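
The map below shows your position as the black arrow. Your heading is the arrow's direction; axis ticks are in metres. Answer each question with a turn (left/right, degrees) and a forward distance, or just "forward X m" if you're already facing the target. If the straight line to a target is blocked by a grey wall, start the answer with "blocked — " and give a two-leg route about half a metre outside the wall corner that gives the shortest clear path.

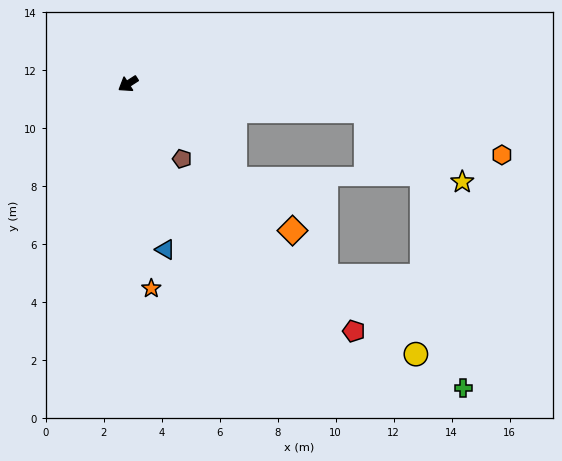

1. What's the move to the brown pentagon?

turn left 93°, forward 3.2 m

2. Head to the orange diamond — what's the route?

turn left 106°, forward 7.6 m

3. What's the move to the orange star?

turn left 64°, forward 7.1 m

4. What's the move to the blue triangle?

turn left 70°, forward 5.9 m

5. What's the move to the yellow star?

blocked — turn left 141°, forward 8.3 m, then turn right 30°, forward 4.1 m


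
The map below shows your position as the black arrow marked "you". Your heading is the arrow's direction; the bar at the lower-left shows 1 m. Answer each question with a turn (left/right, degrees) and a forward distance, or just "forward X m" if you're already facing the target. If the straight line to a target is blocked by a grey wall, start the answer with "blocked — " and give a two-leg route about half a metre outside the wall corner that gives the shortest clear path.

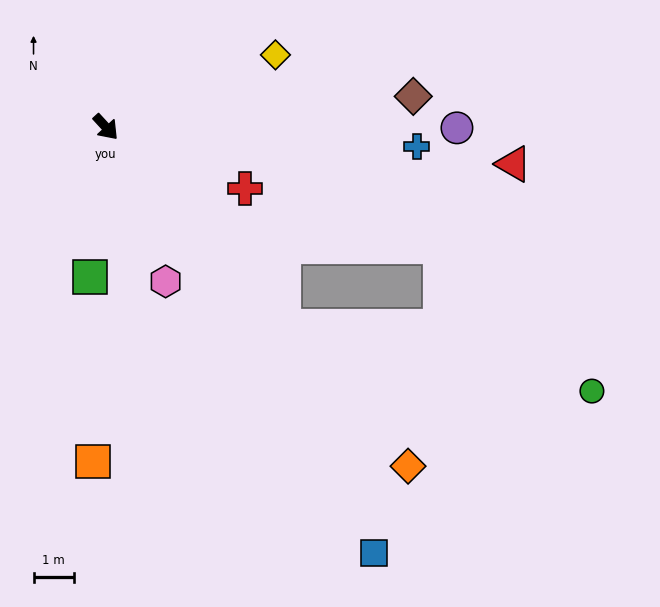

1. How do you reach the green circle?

blocked — forward 6.6 m, then turn left 35°, forward 7.8 m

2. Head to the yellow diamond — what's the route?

turn left 71°, forward 4.6 m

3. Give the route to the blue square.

turn right 10°, forward 12.5 m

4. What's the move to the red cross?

turn left 24°, forward 3.8 m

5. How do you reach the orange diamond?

forward 11.3 m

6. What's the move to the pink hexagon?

turn right 21°, forward 4.1 m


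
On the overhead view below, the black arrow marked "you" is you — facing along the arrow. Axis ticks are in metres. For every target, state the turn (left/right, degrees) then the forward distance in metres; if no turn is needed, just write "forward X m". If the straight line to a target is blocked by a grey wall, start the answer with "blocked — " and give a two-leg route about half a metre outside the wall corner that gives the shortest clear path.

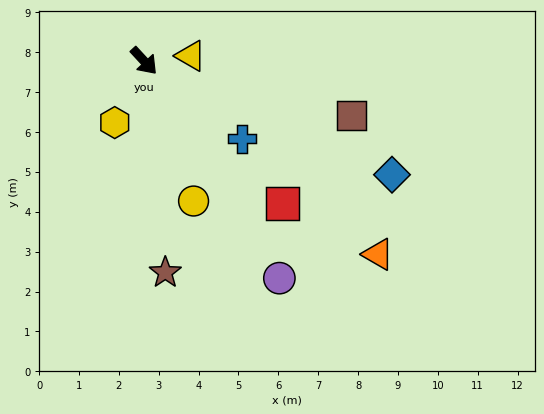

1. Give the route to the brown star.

turn right 37°, forward 5.3 m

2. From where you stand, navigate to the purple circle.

turn right 11°, forward 6.4 m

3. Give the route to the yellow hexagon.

turn right 68°, forward 1.7 m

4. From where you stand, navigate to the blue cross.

turn left 9°, forward 3.1 m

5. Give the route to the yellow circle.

turn right 23°, forward 3.7 m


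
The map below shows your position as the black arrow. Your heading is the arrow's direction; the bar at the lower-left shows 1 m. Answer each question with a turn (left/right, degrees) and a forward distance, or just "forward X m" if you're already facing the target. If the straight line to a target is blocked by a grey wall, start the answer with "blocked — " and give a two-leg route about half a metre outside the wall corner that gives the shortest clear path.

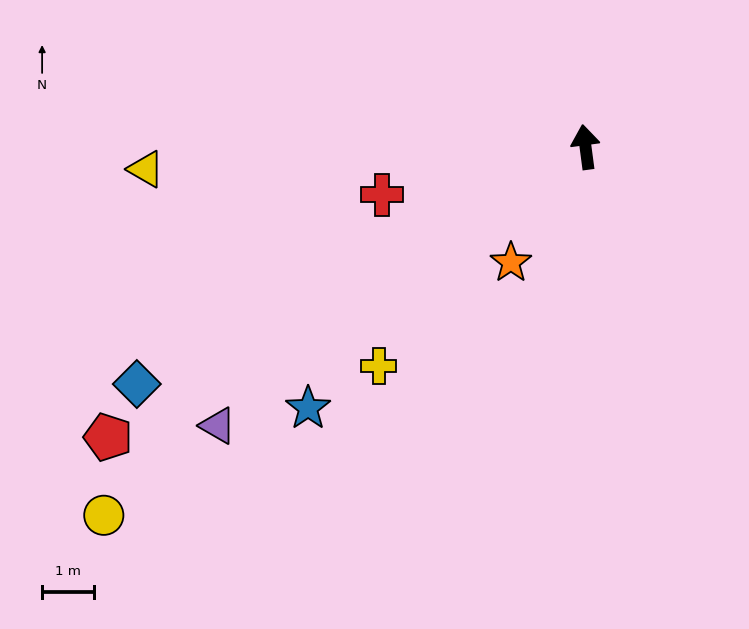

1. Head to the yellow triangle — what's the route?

turn left 85°, forward 8.4 m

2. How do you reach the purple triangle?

turn left 120°, forward 8.8 m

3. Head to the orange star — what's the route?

turn left 140°, forward 2.6 m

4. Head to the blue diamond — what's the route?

turn left 110°, forward 9.7 m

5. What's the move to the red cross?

turn left 96°, forward 4.0 m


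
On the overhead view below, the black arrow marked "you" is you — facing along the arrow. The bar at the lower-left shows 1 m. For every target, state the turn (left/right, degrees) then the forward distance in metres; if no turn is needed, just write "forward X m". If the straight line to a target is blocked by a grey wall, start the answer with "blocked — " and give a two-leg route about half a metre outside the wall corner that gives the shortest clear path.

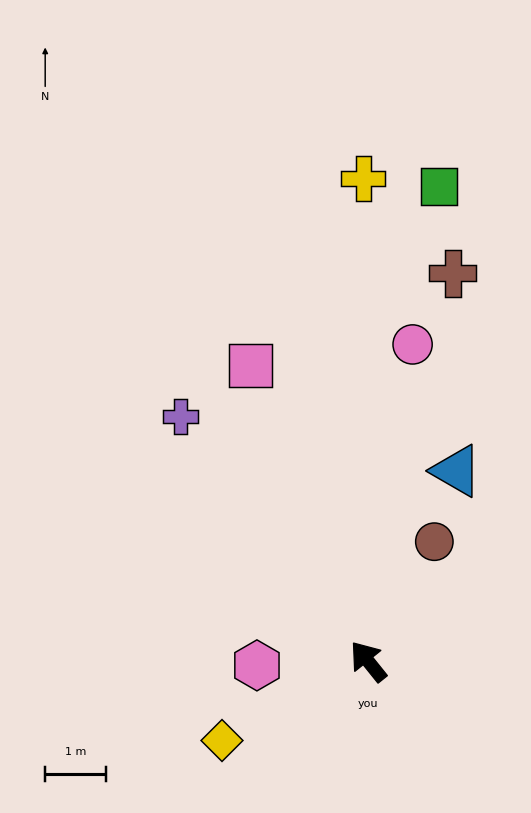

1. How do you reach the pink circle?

turn right 47°, forward 5.3 m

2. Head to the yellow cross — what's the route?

turn right 38°, forward 8.0 m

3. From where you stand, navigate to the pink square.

turn right 17°, forward 5.3 m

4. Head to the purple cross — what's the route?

forward 5.1 m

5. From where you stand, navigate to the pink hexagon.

turn left 53°, forward 1.8 m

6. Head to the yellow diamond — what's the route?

turn left 80°, forward 2.8 m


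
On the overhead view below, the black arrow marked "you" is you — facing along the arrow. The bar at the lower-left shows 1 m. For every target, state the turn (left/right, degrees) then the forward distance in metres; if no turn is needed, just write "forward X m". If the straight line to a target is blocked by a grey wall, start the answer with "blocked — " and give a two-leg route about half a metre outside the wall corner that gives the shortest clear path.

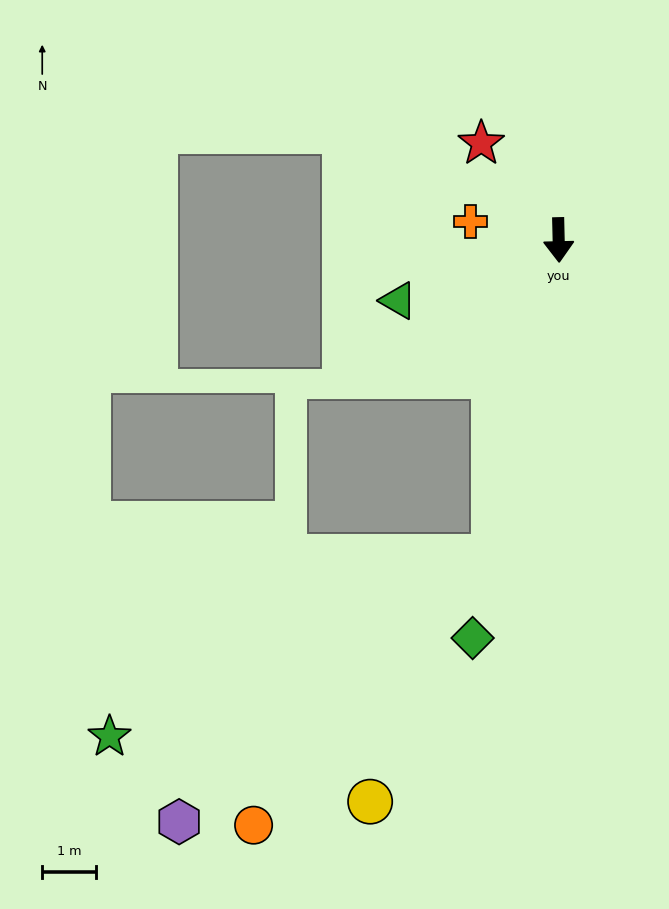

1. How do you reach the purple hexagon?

blocked — turn right 13°, forward 6.1 m, then turn right 38°, forward 7.7 m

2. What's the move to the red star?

turn right 143°, forward 2.3 m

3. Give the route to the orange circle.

blocked — turn right 13°, forward 6.1 m, then turn right 30°, forward 6.7 m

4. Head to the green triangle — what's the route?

turn right 71°, forward 3.2 m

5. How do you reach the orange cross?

turn right 103°, forward 1.7 m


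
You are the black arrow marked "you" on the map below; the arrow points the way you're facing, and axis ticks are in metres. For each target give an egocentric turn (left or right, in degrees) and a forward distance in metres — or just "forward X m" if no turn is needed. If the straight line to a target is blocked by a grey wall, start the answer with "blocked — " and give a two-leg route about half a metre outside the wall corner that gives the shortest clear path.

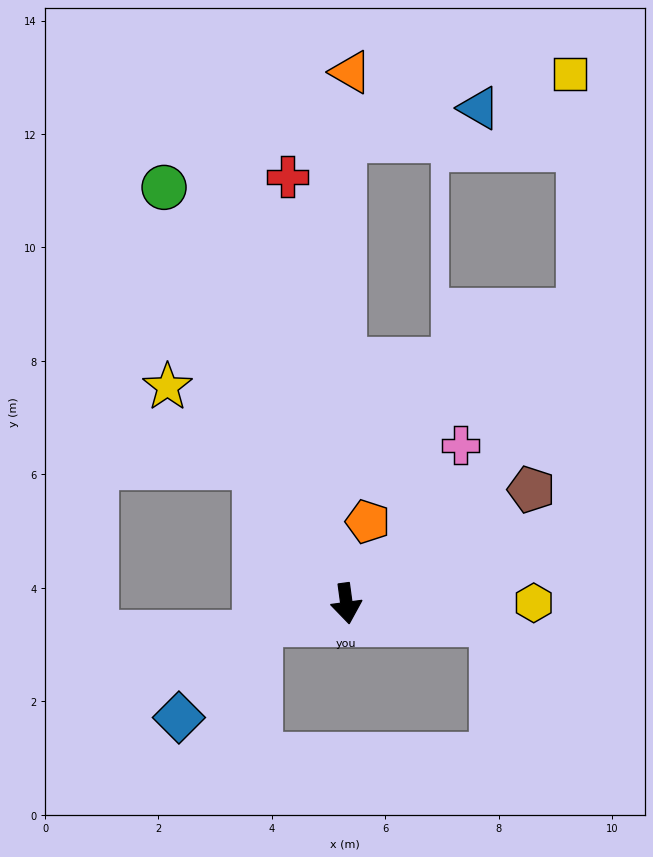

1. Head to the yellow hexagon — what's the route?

turn left 82°, forward 3.3 m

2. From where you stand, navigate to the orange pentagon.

turn left 158°, forward 1.5 m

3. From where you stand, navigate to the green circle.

turn right 164°, forward 8.0 m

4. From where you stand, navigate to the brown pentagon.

turn left 114°, forward 3.8 m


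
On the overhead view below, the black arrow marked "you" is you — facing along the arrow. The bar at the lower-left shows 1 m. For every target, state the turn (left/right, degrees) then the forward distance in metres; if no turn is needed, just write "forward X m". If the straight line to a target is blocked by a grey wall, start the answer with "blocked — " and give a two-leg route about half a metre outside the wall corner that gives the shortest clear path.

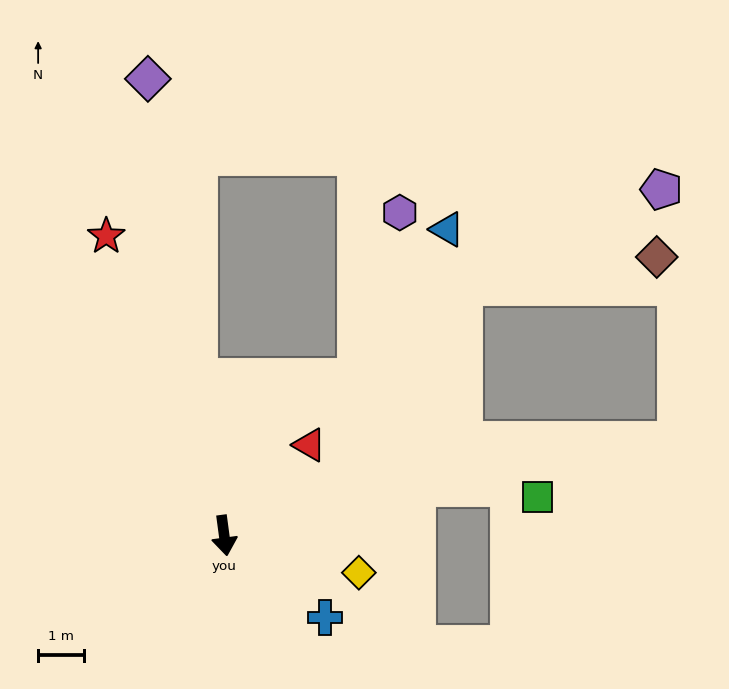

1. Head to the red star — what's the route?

turn right 166°, forward 7.1 m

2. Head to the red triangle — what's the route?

turn left 129°, forward 2.7 m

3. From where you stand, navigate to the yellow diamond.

turn left 67°, forward 3.1 m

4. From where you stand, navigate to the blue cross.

turn left 43°, forward 2.8 m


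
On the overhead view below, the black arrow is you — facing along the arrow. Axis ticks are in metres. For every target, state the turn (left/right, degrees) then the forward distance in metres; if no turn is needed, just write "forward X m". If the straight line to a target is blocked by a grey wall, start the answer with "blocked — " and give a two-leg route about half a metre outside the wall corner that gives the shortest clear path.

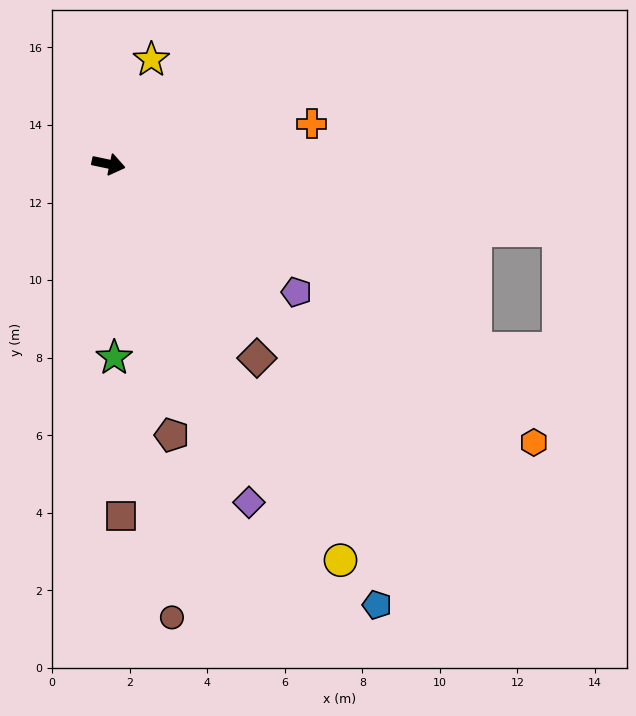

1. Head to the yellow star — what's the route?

turn left 80°, forward 2.9 m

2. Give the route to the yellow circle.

turn right 48°, forward 11.8 m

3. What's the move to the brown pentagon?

turn right 65°, forward 7.2 m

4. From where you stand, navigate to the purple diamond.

turn right 56°, forward 9.4 m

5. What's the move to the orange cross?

turn left 23°, forward 5.3 m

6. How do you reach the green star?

turn right 76°, forward 5.0 m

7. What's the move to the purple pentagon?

turn right 22°, forward 5.9 m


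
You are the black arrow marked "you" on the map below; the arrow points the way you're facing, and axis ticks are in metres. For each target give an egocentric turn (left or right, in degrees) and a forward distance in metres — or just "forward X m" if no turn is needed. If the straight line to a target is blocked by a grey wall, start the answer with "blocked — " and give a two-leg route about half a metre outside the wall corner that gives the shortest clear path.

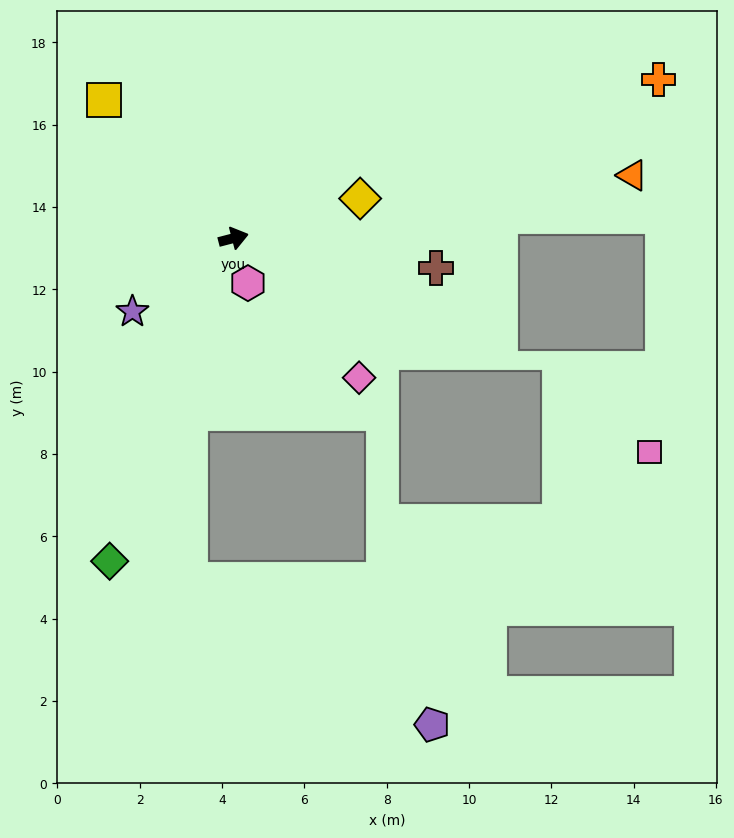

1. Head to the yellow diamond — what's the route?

turn left 3°, forward 3.2 m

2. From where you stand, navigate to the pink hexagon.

turn right 87°, forward 1.1 m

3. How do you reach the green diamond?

turn right 126°, forward 8.4 m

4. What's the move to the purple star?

turn right 159°, forward 3.0 m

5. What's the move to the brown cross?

turn right 23°, forward 5.0 m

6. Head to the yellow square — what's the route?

turn left 119°, forward 4.6 m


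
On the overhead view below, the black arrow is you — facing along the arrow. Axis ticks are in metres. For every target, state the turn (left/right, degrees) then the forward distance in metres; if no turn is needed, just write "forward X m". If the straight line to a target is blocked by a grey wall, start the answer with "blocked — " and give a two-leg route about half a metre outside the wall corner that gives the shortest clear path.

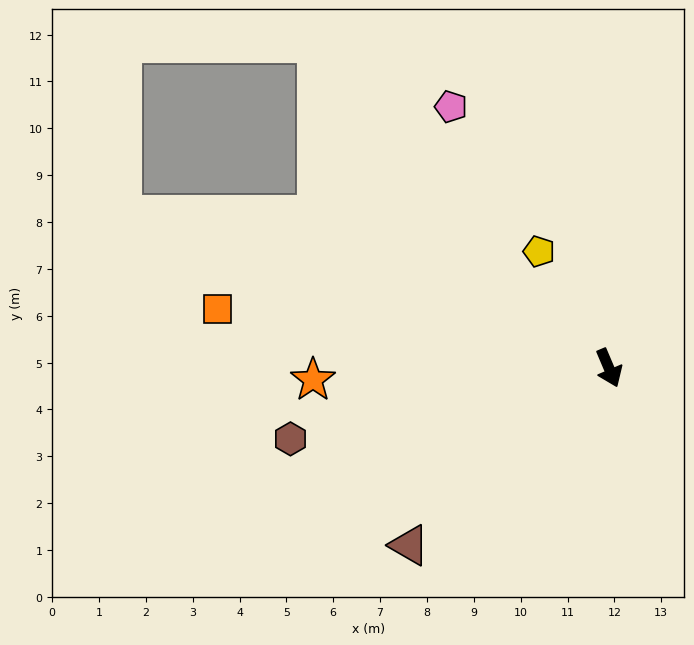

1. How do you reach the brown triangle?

turn right 71°, forward 5.7 m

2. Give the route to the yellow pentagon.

turn right 172°, forward 2.9 m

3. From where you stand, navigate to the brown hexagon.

turn right 100°, forward 7.0 m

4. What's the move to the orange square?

turn right 122°, forward 8.5 m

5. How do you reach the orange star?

turn right 111°, forward 6.3 m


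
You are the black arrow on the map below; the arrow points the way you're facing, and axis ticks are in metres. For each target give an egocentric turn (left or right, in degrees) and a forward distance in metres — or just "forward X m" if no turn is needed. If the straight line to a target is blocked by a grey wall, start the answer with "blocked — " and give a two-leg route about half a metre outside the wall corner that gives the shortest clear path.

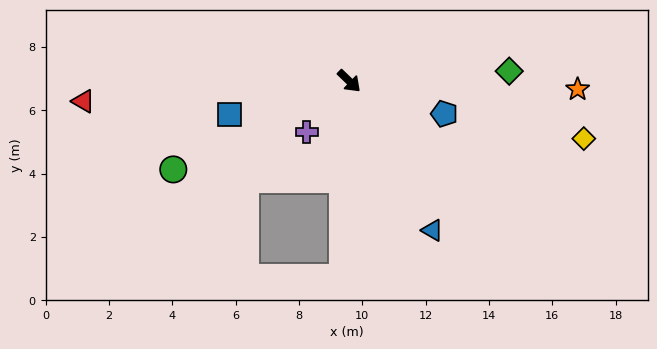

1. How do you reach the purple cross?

turn right 86°, forward 2.1 m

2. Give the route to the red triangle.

turn right 132°, forward 8.4 m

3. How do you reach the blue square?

turn right 121°, forward 3.9 m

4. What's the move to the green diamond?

turn left 48°, forward 5.1 m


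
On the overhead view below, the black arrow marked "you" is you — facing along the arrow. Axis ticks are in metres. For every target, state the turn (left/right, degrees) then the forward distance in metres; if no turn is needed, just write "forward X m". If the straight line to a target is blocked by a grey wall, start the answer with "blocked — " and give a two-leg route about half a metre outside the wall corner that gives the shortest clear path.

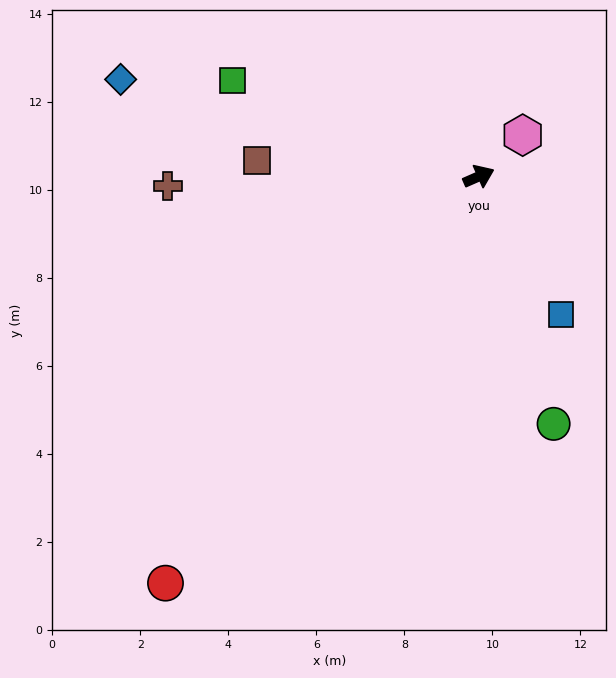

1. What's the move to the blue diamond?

turn left 141°, forward 8.4 m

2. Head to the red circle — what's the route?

turn right 151°, forward 11.7 m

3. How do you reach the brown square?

turn left 152°, forward 5.0 m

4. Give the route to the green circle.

turn right 97°, forward 5.9 m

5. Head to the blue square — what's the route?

turn right 83°, forward 3.6 m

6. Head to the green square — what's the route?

turn left 135°, forward 6.0 m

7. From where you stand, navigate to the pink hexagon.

turn left 20°, forward 1.4 m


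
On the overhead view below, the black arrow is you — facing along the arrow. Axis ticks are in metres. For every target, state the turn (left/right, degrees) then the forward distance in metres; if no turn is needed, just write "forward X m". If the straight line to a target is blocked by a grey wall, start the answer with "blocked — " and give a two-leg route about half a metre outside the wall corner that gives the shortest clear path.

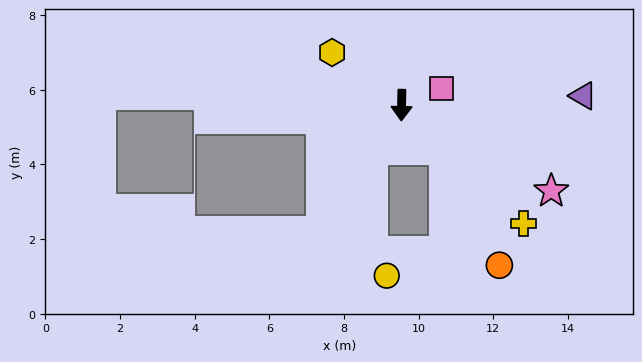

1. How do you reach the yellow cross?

turn left 47°, forward 4.5 m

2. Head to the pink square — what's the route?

turn left 114°, forward 1.2 m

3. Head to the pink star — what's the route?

turn left 61°, forward 4.6 m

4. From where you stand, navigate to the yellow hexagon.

turn right 126°, forward 2.3 m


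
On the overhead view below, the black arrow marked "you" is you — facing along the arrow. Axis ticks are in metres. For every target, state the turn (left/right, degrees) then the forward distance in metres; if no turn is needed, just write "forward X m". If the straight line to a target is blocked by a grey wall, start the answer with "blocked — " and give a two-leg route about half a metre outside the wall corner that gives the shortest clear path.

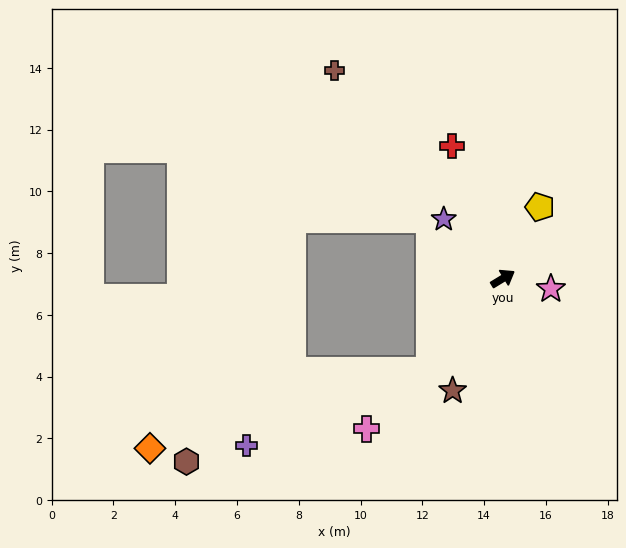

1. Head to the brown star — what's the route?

turn right 146°, forward 4.0 m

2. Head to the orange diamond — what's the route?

blocked — turn right 160°, forward 3.8 m, then turn right 36°, forward 9.4 m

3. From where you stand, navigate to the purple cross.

blocked — turn right 160°, forward 3.8 m, then turn right 29°, forward 6.4 m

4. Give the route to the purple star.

turn left 104°, forward 2.7 m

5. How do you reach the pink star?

turn right 44°, forward 1.6 m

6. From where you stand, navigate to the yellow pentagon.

turn left 31°, forward 2.6 m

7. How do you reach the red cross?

turn left 80°, forward 4.6 m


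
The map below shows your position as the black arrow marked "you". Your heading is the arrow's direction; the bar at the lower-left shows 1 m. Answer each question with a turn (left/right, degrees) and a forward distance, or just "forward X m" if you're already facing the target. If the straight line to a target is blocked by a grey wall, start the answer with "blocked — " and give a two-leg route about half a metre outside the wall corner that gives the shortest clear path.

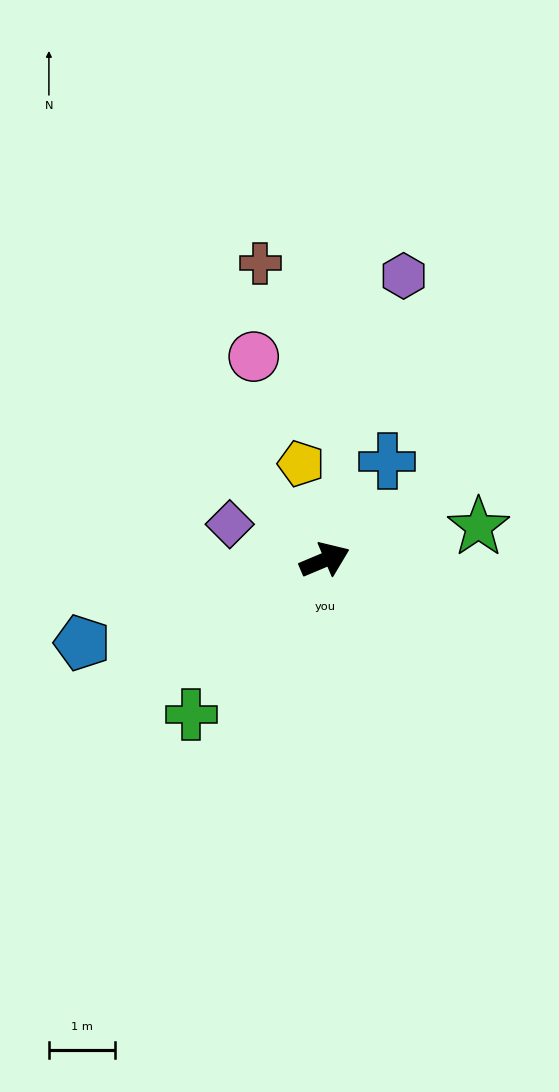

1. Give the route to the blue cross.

turn left 35°, forward 1.8 m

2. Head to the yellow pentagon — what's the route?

turn left 81°, forward 1.5 m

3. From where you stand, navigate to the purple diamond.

turn left 137°, forward 1.5 m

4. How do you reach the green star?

turn right 11°, forward 2.4 m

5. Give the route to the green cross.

turn right 154°, forward 3.1 m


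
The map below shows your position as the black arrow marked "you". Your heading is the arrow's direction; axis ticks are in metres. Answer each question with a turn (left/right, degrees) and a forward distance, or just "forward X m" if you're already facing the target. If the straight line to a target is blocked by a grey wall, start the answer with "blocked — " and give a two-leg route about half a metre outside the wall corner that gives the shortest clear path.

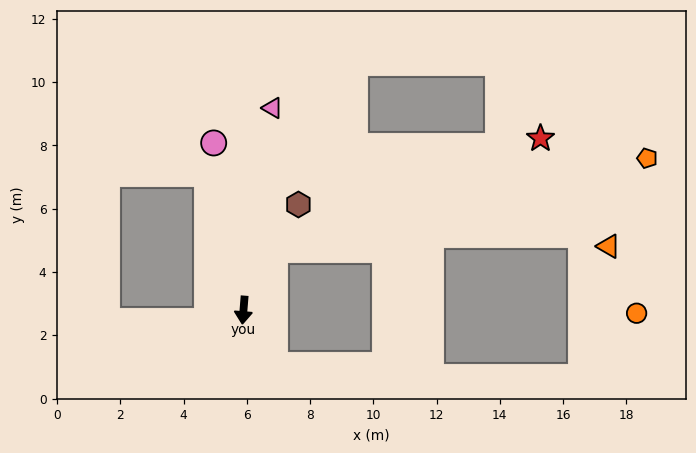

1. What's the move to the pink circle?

turn right 165°, forward 5.4 m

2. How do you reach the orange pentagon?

blocked — turn left 157°, forward 2.2 m, then turn right 49°, forward 12.1 m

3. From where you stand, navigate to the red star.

blocked — turn left 157°, forward 2.2 m, then turn right 40°, forward 9.1 m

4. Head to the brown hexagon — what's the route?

turn left 157°, forward 3.8 m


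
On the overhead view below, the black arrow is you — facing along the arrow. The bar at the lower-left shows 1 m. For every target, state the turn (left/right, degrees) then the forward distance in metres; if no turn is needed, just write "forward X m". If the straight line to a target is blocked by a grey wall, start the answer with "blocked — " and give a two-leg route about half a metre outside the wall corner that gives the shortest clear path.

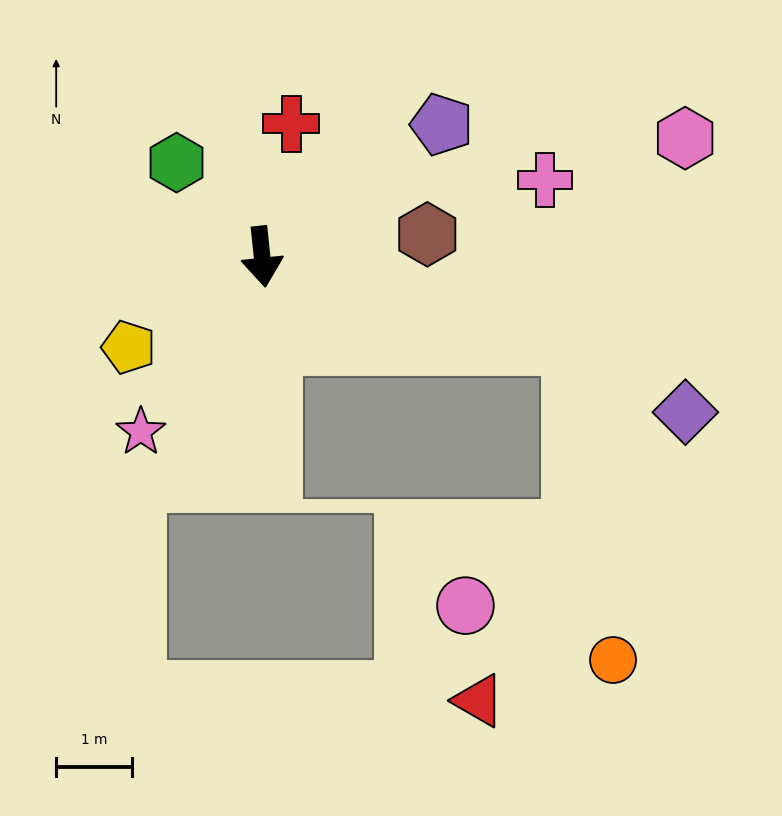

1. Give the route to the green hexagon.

turn right 144°, forward 1.7 m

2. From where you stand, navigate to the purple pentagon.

turn left 120°, forward 3.0 m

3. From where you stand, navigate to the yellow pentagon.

turn right 62°, forward 2.1 m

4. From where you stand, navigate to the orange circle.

blocked — turn left 69°, forward 4.3 m, then turn right 68°, forward 4.2 m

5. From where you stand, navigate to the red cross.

turn left 162°, forward 1.8 m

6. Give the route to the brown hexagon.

turn left 92°, forward 2.2 m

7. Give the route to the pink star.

turn right 41°, forward 2.8 m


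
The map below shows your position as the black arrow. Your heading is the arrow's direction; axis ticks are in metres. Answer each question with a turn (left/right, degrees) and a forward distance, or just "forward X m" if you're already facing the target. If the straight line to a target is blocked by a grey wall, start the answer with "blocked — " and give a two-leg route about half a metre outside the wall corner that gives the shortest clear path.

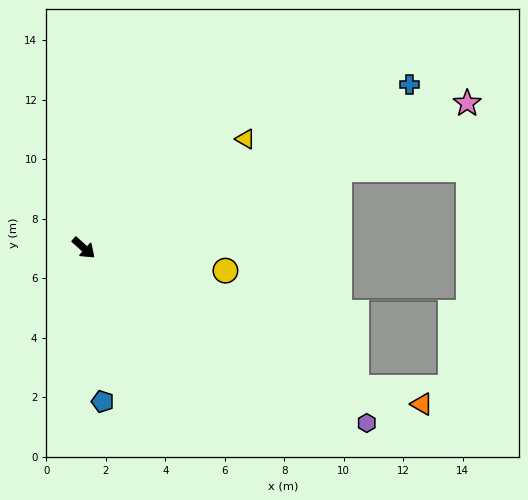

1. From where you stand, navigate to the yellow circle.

turn left 33°, forward 4.8 m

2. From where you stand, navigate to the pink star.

turn left 62°, forward 13.8 m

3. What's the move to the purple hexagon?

turn left 10°, forward 11.2 m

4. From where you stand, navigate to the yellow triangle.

turn left 76°, forward 6.6 m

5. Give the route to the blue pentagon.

turn right 41°, forward 5.2 m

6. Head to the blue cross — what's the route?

turn left 68°, forward 12.3 m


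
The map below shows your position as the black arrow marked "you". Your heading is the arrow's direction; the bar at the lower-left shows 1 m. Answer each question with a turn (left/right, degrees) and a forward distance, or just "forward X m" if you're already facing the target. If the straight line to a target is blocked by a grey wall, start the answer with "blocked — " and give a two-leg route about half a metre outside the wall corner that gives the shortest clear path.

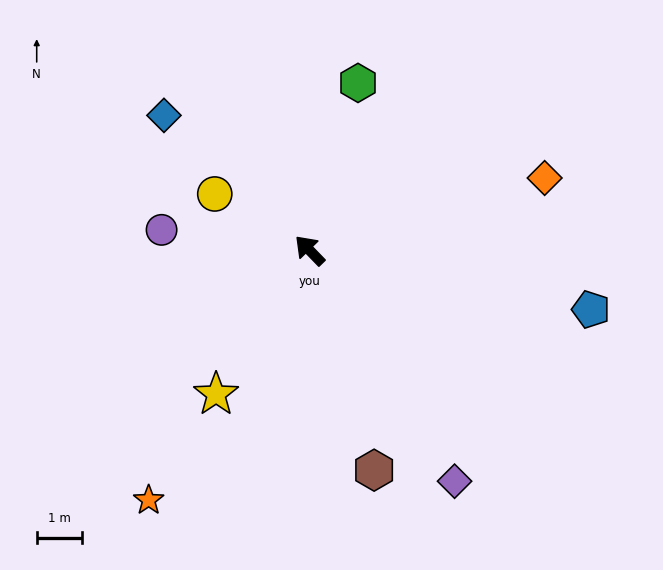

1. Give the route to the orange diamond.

turn right 117°, forward 5.4 m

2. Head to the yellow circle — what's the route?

turn left 15°, forward 2.4 m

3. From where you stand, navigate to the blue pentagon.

turn right 146°, forward 6.3 m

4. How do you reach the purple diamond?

turn left 168°, forward 6.0 m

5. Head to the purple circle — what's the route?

turn left 38°, forward 3.3 m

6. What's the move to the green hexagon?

turn right 60°, forward 3.8 m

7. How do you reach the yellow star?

turn left 103°, forward 3.8 m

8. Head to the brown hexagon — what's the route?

turn left 152°, forward 5.0 m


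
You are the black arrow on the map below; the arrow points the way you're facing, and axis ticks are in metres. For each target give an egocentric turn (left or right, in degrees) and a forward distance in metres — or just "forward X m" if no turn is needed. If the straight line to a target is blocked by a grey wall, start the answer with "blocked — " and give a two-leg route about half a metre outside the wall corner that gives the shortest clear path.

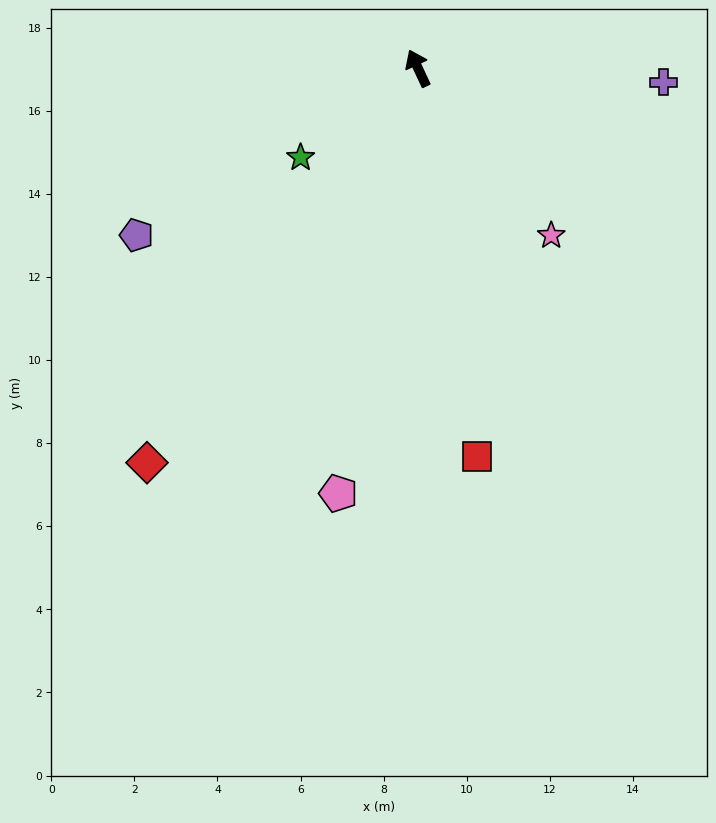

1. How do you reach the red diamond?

turn left 121°, forward 11.5 m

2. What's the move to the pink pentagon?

turn left 144°, forward 10.4 m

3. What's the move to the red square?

turn left 164°, forward 9.5 m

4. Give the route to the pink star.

turn right 166°, forward 5.1 m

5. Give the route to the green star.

turn left 102°, forward 3.6 m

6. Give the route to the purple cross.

turn right 118°, forward 5.9 m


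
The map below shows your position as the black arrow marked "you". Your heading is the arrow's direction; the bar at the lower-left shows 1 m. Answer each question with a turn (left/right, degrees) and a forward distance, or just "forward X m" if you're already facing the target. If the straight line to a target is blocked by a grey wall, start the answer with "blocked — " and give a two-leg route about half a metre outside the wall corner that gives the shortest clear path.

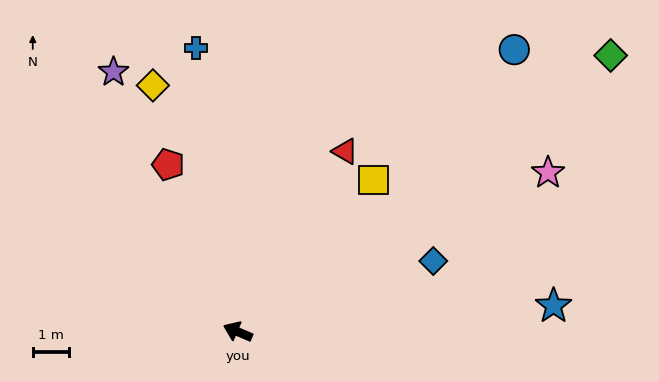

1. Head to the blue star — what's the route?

turn right 152°, forward 8.6 m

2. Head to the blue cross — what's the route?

turn right 58°, forward 7.8 m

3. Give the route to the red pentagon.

turn right 44°, forward 4.9 m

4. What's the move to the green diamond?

turn right 120°, forward 12.6 m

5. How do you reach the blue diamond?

turn right 137°, forward 5.7 m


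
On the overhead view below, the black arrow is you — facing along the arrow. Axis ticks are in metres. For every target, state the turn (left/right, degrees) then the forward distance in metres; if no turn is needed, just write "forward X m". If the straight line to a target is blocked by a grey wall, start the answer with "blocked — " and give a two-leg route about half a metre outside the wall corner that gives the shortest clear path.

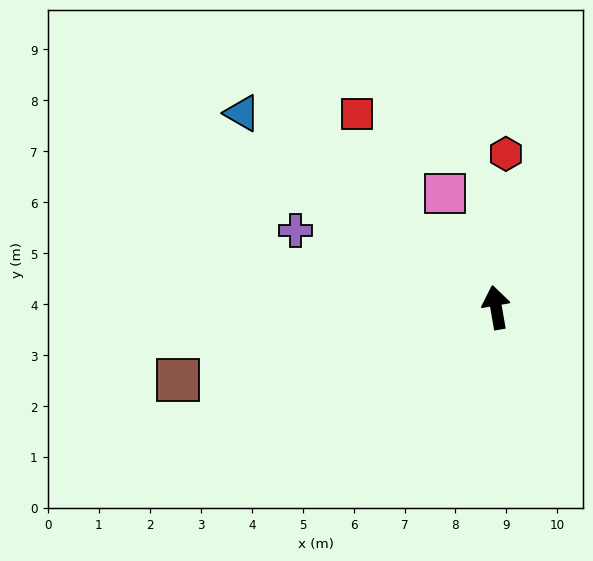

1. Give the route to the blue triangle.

turn left 43°, forward 6.3 m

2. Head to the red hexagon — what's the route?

turn right 13°, forward 3.0 m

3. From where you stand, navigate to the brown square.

turn left 93°, forward 6.4 m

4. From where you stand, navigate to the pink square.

turn left 14°, forward 2.5 m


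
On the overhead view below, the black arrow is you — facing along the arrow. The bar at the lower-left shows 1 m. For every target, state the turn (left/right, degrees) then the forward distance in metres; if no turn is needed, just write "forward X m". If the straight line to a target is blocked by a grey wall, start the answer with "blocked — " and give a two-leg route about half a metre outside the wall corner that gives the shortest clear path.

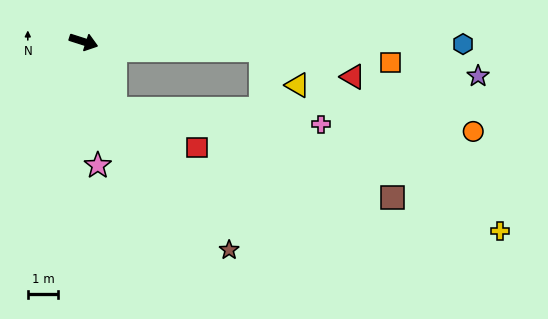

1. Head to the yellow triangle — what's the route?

blocked — turn left 15°, forward 5.8 m, then turn right 43°, forward 1.7 m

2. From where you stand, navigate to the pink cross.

blocked — turn right 48°, forward 2.4 m, then turn left 62°, forward 6.8 m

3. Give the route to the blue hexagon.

turn left 17°, forward 12.4 m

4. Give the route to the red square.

blocked — turn right 48°, forward 2.4 m, then turn left 41°, forward 3.0 m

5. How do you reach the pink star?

turn right 66°, forward 4.1 m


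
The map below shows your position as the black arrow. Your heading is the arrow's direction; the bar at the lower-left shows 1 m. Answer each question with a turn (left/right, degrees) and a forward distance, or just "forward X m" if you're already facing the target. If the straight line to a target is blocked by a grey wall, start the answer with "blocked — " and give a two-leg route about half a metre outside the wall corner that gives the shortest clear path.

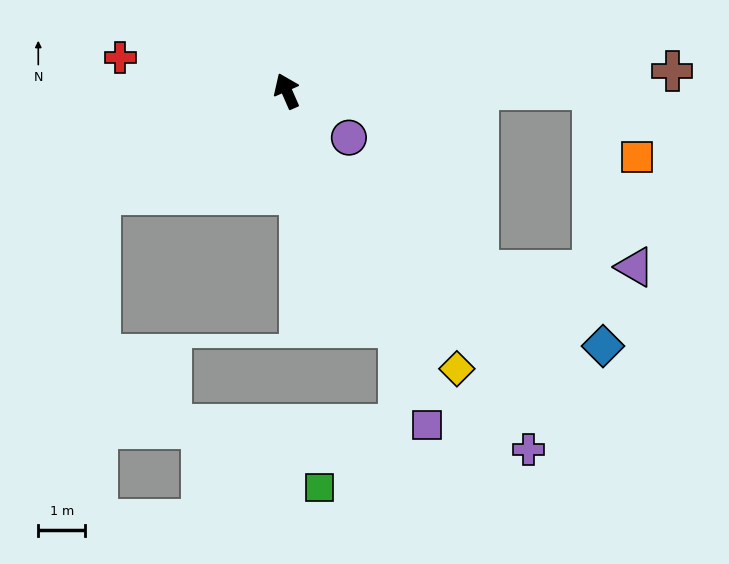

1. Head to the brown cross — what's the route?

turn right 111°, forward 8.2 m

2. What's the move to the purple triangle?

blocked — turn right 113°, forward 6.5 m, then turn right 77°, forward 3.9 m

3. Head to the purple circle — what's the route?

turn right 151°, forward 1.7 m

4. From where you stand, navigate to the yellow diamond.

turn right 172°, forward 6.9 m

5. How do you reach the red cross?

turn left 55°, forward 3.6 m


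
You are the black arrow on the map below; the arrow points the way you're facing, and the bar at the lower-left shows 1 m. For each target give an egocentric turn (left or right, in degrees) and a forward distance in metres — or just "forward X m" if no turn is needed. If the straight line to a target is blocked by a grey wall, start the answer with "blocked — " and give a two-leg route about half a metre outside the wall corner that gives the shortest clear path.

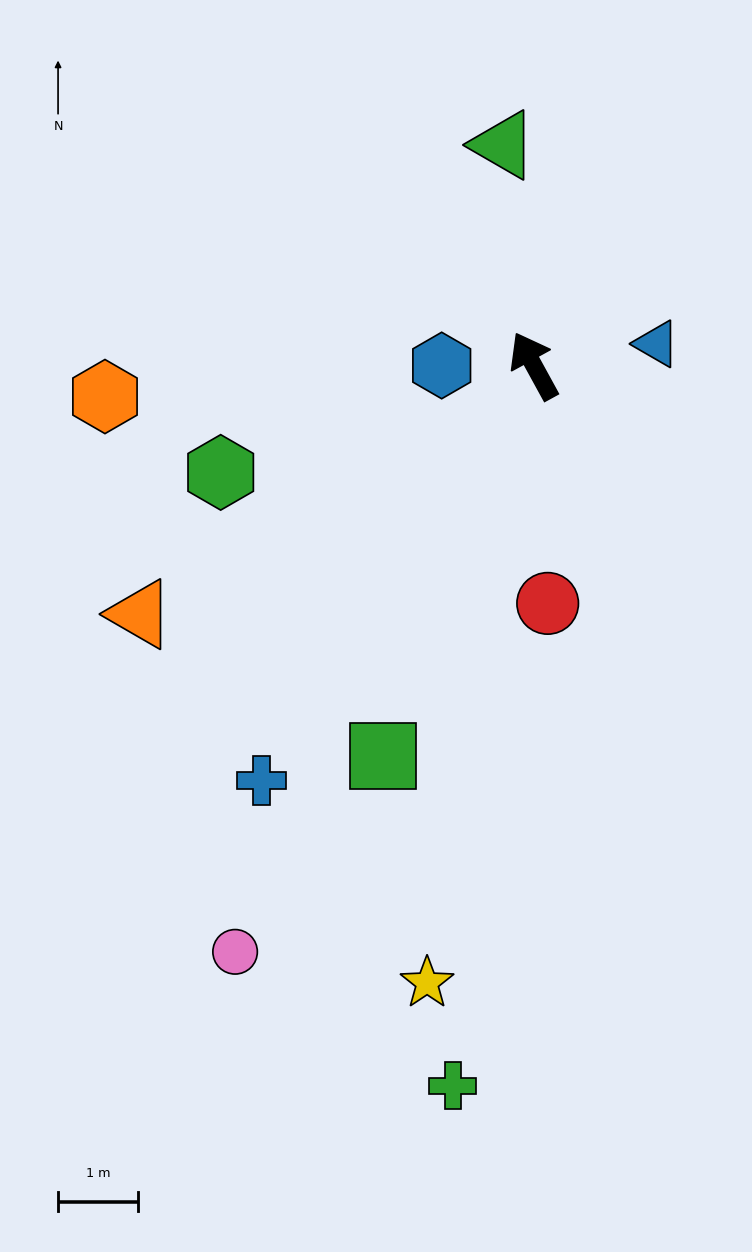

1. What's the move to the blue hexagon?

turn left 61°, forward 1.2 m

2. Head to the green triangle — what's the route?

turn right 21°, forward 2.8 m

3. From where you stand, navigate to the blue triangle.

turn right 109°, forward 1.6 m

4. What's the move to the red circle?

turn left 155°, forward 3.0 m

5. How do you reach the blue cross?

turn left 118°, forward 6.2 m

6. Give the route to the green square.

turn left 130°, forward 5.2 m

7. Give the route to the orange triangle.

turn left 94°, forward 5.8 m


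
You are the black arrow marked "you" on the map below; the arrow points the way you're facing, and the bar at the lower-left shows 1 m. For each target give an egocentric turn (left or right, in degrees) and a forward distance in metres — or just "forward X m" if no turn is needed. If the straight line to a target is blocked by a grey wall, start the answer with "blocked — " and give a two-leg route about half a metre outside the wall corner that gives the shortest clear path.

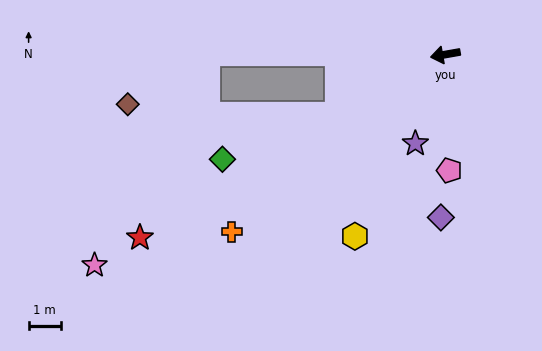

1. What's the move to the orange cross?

turn left 30°, forward 8.6 m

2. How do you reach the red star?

turn left 21°, forward 11.1 m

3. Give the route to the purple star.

turn left 61°, forward 2.9 m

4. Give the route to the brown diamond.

blocked — turn right 10°, forward 7.4 m, then turn left 33°, forward 2.9 m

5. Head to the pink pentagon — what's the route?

turn left 82°, forward 3.6 m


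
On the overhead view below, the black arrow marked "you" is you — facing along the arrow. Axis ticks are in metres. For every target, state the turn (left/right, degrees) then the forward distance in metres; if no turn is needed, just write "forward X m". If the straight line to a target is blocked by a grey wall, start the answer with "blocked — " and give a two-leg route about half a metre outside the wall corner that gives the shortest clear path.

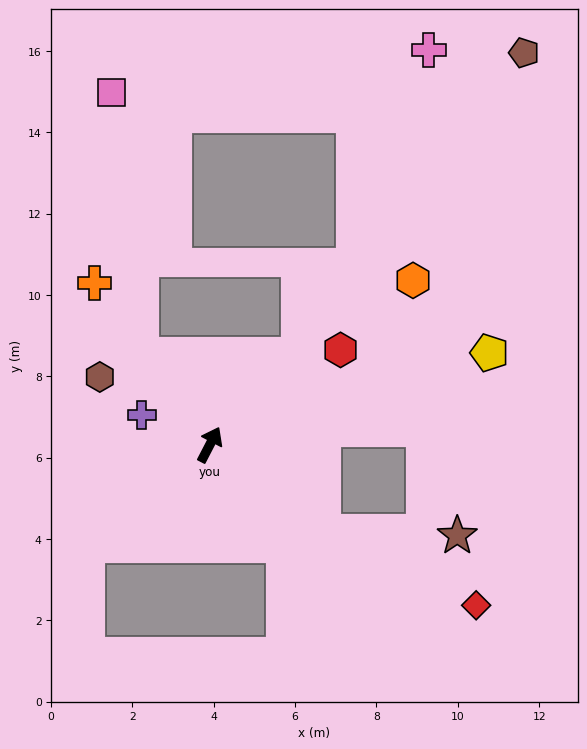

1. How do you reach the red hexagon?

turn right 27°, forward 4.0 m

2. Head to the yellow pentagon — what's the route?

turn right 44°, forward 7.2 m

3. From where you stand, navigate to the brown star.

blocked — turn right 100°, forward 3.5 m, then turn left 36°, forward 3.3 m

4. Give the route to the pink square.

blocked — turn left 65°, forward 2.8 m, then turn right 31°, forward 6.5 m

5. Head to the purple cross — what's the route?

turn left 94°, forward 1.8 m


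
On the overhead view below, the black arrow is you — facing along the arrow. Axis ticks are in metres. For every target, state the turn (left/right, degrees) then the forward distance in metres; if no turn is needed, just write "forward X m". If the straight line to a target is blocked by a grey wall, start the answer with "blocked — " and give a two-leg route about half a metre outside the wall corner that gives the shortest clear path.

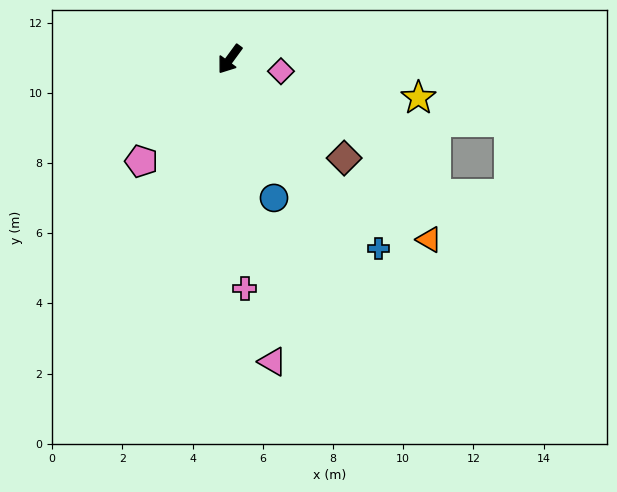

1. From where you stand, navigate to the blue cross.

turn left 74°, forward 6.9 m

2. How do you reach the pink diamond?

turn left 113°, forward 1.5 m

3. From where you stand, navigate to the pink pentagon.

turn right 5°, forward 3.8 m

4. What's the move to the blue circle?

turn left 54°, forward 4.1 m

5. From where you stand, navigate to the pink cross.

turn left 40°, forward 6.5 m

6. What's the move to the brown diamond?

turn left 85°, forward 4.3 m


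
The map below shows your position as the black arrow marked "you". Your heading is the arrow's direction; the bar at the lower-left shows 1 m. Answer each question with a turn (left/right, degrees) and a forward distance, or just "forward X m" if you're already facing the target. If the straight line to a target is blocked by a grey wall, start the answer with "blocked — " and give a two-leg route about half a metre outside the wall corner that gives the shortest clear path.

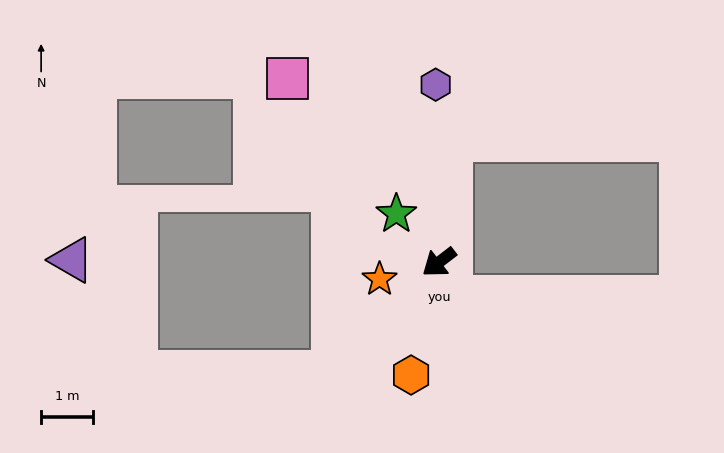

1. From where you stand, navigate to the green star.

turn right 86°, forward 1.3 m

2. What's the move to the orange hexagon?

turn left 39°, forward 2.3 m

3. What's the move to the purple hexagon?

turn right 126°, forward 3.5 m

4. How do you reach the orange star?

turn right 22°, forward 1.2 m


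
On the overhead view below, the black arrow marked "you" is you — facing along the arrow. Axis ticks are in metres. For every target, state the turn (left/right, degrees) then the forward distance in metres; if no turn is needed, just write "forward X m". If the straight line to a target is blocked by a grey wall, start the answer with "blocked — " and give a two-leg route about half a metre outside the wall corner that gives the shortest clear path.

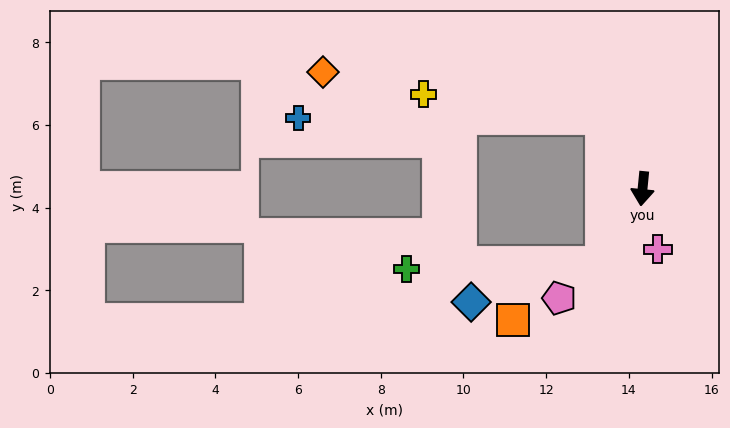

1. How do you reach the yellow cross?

blocked — turn right 145°, forward 2.0 m, then turn left 53°, forward 4.4 m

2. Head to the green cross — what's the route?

blocked — turn right 22°, forward 2.1 m, then turn right 61°, forward 4.8 m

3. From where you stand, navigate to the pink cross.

turn left 20°, forward 1.5 m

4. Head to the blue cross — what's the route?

blocked — turn right 145°, forward 2.0 m, then turn left 61°, forward 7.4 m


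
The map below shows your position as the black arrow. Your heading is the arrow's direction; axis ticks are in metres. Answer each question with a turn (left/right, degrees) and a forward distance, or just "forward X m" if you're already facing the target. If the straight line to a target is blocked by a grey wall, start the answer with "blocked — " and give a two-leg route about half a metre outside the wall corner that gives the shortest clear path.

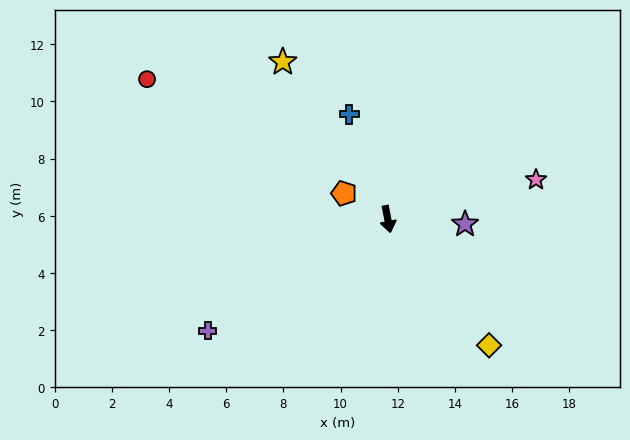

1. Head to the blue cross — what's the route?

turn right 171°, forward 3.9 m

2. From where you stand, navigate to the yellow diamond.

turn left 28°, forward 5.7 m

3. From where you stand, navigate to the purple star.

turn left 75°, forward 2.7 m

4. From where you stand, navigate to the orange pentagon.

turn right 131°, forward 1.8 m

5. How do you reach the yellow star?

turn right 157°, forward 6.6 m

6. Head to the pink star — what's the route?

turn left 94°, forward 5.4 m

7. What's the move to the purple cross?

turn right 69°, forward 7.4 m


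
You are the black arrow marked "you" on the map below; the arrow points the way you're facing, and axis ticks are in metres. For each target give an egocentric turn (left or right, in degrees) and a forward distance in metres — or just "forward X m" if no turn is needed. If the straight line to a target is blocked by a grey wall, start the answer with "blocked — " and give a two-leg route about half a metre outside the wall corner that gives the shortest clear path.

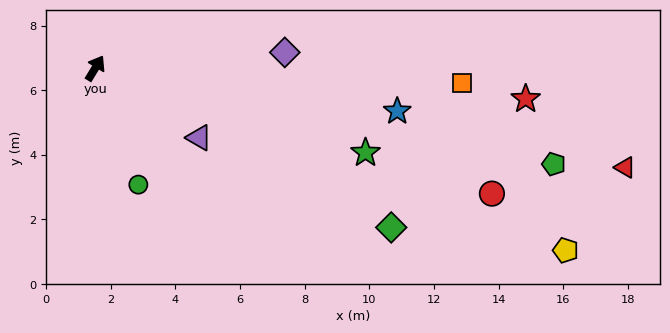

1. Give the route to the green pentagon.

turn right 71°, forward 14.5 m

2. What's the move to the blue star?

turn right 67°, forward 9.4 m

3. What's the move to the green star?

turn right 76°, forward 8.8 m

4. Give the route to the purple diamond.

turn right 54°, forward 5.9 m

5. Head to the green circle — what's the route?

turn right 128°, forward 3.8 m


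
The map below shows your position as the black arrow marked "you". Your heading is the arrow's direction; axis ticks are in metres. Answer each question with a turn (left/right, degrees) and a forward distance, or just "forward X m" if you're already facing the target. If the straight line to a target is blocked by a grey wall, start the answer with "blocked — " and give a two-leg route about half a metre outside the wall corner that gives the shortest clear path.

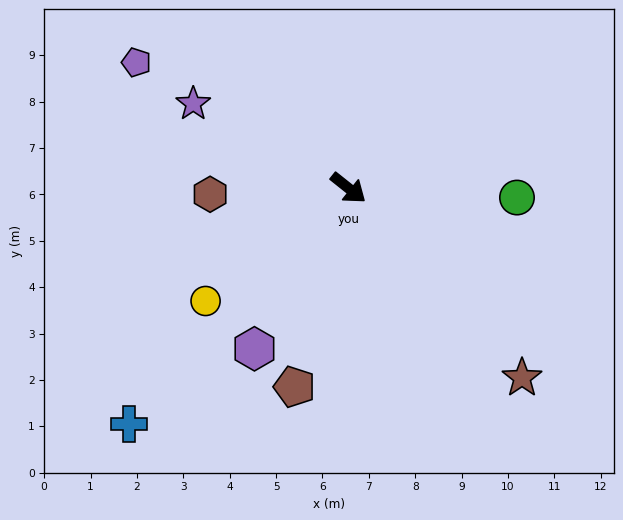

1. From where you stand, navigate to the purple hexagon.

turn right 82°, forward 4.0 m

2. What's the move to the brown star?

turn right 9°, forward 5.5 m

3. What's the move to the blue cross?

turn right 94°, forward 7.0 m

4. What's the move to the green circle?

turn left 35°, forward 3.6 m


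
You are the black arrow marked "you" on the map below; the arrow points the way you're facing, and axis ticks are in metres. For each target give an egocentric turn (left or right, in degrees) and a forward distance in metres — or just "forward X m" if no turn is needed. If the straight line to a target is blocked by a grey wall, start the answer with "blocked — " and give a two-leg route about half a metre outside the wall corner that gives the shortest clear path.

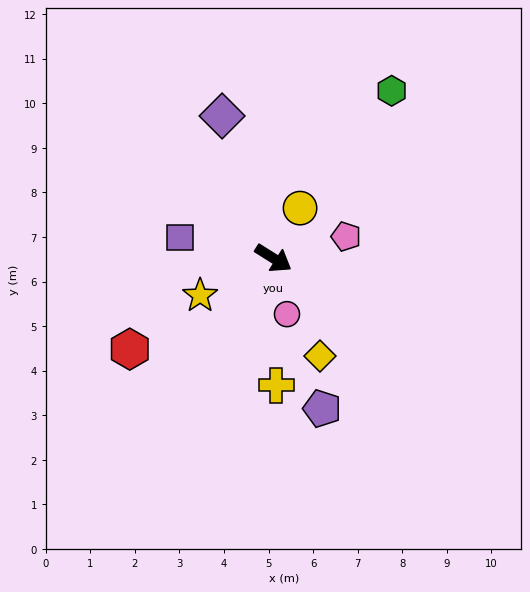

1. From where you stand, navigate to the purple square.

turn right 160°, forward 2.1 m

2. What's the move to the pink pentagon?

turn left 49°, forward 1.7 m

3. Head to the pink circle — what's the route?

turn right 44°, forward 1.3 m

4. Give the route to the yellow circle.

turn left 94°, forward 1.3 m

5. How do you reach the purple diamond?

turn left 142°, forward 3.4 m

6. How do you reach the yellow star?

turn right 121°, forward 1.8 m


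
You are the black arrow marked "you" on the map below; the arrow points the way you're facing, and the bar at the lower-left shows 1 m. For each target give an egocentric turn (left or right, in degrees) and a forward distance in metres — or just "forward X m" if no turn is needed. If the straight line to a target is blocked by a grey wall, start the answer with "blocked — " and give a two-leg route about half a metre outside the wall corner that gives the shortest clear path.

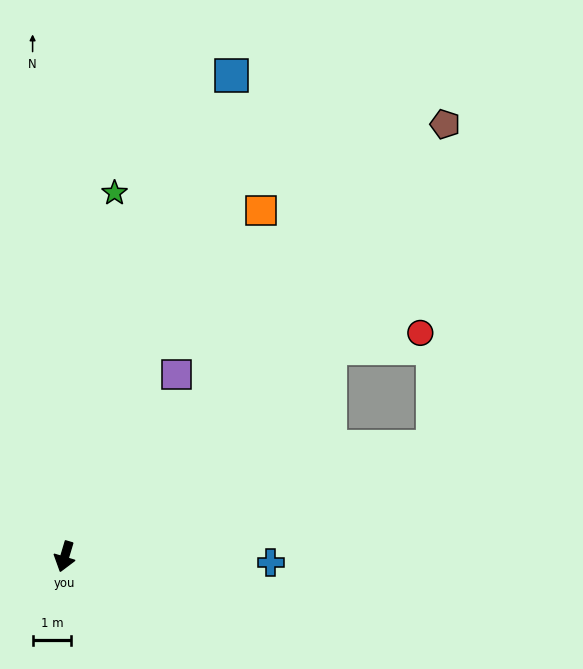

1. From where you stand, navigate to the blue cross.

turn left 105°, forward 5.3 m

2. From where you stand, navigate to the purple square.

turn left 165°, forward 5.5 m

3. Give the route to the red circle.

blocked — turn left 145°, forward 8.7 m, then turn right 29°, forward 2.4 m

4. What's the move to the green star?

turn right 171°, forward 9.4 m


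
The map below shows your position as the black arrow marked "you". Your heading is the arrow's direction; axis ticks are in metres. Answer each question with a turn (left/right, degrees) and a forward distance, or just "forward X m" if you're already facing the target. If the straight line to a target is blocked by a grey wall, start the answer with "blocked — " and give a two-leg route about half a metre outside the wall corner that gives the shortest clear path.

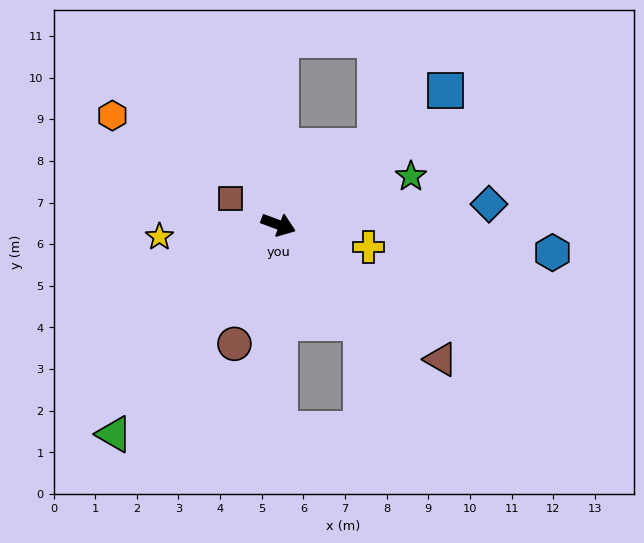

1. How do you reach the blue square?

turn left 59°, forward 5.1 m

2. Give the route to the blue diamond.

turn left 26°, forward 5.1 m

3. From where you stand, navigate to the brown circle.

turn right 90°, forward 3.0 m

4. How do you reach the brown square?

turn left 172°, forward 1.3 m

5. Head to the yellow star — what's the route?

turn right 154°, forward 2.9 m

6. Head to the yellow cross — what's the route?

turn left 6°, forward 2.2 m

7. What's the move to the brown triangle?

turn right 19°, forward 5.1 m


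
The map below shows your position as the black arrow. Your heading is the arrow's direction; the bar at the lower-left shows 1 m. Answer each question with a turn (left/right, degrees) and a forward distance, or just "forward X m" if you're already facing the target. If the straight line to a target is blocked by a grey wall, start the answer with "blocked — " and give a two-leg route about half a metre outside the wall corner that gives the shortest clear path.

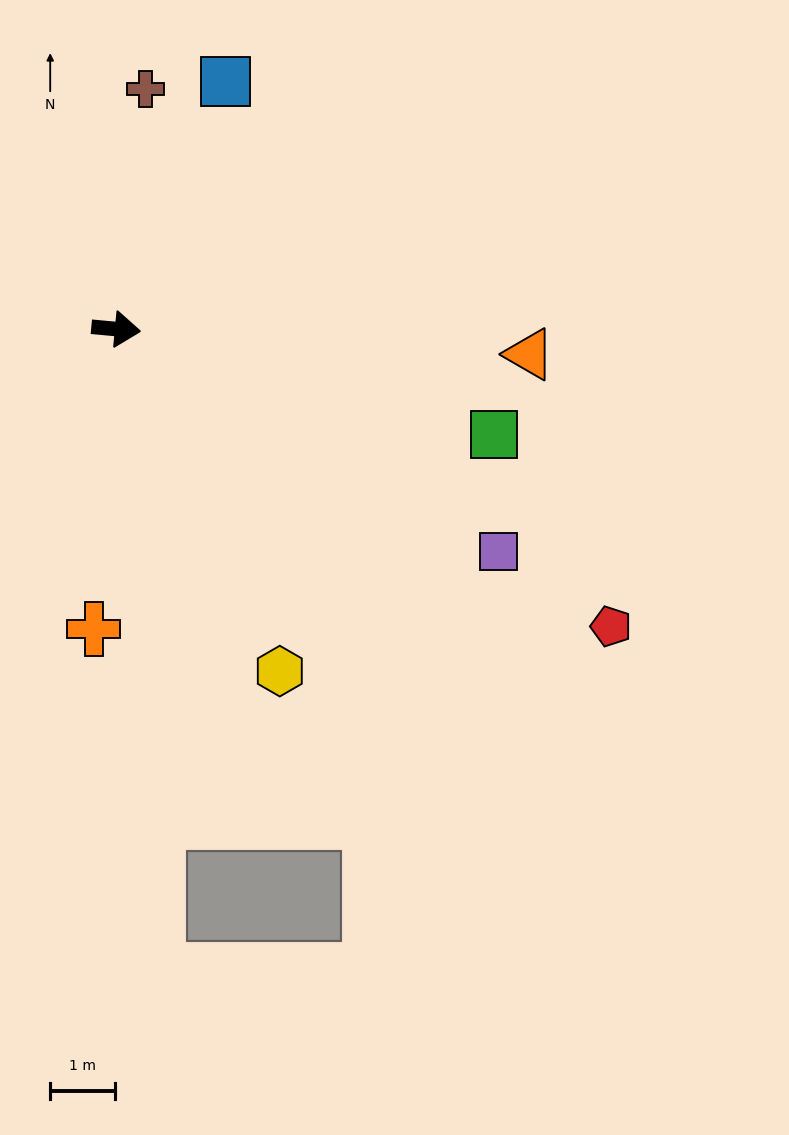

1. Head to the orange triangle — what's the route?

forward 6.4 m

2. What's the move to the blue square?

turn left 72°, forward 4.2 m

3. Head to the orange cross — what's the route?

turn right 89°, forward 4.6 m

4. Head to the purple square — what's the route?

turn right 25°, forward 6.8 m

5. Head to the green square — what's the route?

turn right 10°, forward 6.0 m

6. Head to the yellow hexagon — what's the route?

turn right 59°, forward 5.8 m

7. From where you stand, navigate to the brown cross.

turn left 88°, forward 3.7 m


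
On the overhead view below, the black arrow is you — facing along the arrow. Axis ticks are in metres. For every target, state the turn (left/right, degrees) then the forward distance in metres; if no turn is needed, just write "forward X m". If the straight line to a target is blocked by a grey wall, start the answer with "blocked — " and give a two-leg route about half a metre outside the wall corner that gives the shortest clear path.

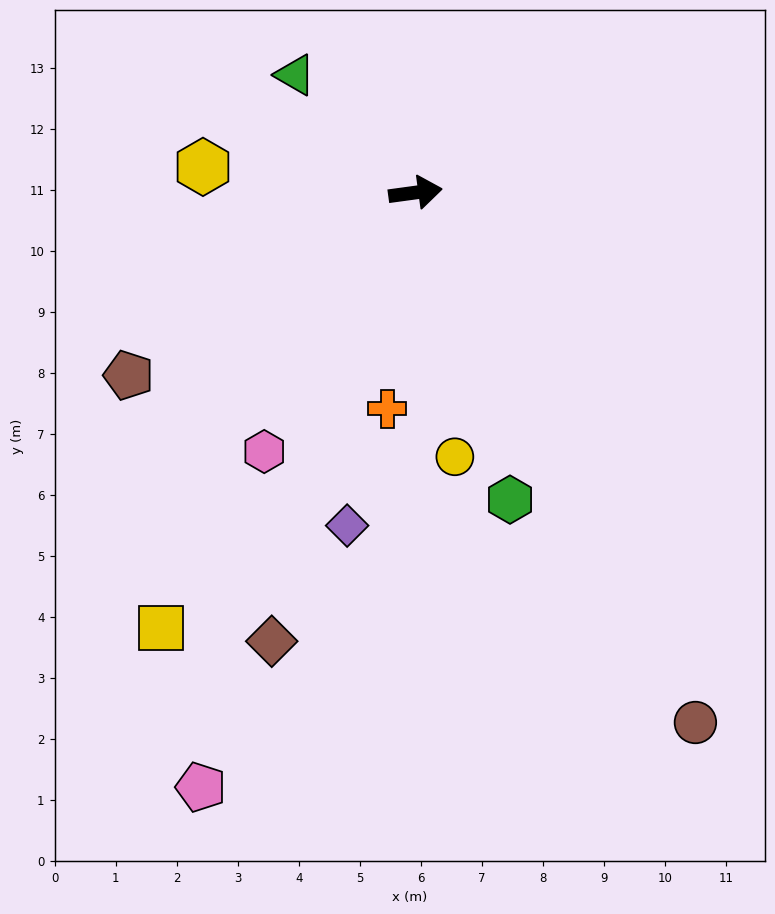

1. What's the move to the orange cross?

turn right 105°, forward 3.6 m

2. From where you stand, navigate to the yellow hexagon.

turn left 165°, forward 3.5 m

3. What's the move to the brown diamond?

turn right 116°, forward 7.7 m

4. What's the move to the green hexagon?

turn right 81°, forward 5.3 m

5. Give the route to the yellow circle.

turn right 89°, forward 4.4 m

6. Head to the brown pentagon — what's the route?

turn right 155°, forward 5.6 m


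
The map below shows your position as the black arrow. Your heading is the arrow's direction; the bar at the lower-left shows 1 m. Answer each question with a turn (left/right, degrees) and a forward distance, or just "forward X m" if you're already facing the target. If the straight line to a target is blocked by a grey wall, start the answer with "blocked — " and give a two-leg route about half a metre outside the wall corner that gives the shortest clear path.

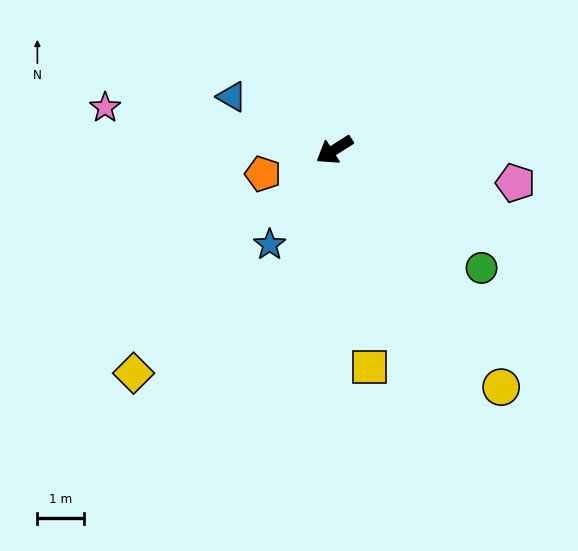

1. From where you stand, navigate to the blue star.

turn left 23°, forward 2.5 m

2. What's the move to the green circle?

turn left 109°, forward 4.1 m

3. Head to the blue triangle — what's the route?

turn right 60°, forward 2.5 m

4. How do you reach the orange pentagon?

turn right 14°, forward 1.6 m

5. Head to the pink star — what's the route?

turn right 43°, forward 5.0 m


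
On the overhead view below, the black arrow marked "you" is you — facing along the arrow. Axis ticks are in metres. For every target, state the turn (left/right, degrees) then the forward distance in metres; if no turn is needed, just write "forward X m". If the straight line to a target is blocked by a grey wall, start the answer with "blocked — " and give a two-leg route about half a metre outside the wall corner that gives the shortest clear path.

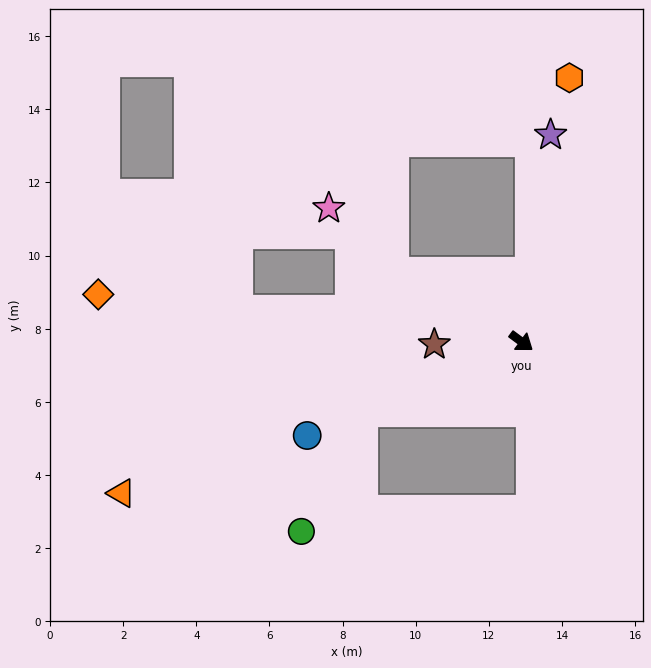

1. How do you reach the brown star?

turn right 142°, forward 2.4 m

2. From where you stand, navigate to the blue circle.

turn right 120°, forward 6.4 m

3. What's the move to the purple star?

turn left 118°, forward 5.7 m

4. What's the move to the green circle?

blocked — turn right 120°, forward 4.7 m, then turn left 40°, forward 3.7 m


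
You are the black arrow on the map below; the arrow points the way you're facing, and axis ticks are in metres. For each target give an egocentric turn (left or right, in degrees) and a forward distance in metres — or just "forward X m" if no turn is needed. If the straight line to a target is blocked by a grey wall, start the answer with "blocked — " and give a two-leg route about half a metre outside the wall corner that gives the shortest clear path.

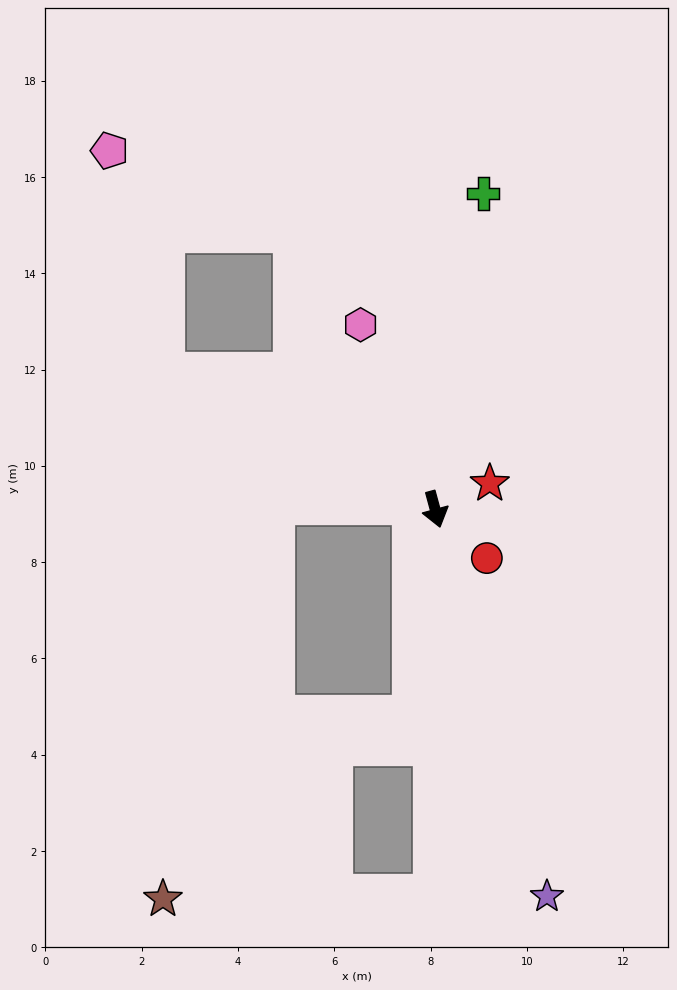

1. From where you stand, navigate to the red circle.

turn left 31°, forward 1.5 m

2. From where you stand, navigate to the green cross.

turn left 156°, forward 6.6 m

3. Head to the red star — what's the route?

turn left 100°, forward 1.3 m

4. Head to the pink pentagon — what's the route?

blocked — turn right 132°, forward 6.3 m, then turn right 49°, forward 4.7 m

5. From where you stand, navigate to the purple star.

forward 8.4 m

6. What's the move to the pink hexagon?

turn right 173°, forward 4.1 m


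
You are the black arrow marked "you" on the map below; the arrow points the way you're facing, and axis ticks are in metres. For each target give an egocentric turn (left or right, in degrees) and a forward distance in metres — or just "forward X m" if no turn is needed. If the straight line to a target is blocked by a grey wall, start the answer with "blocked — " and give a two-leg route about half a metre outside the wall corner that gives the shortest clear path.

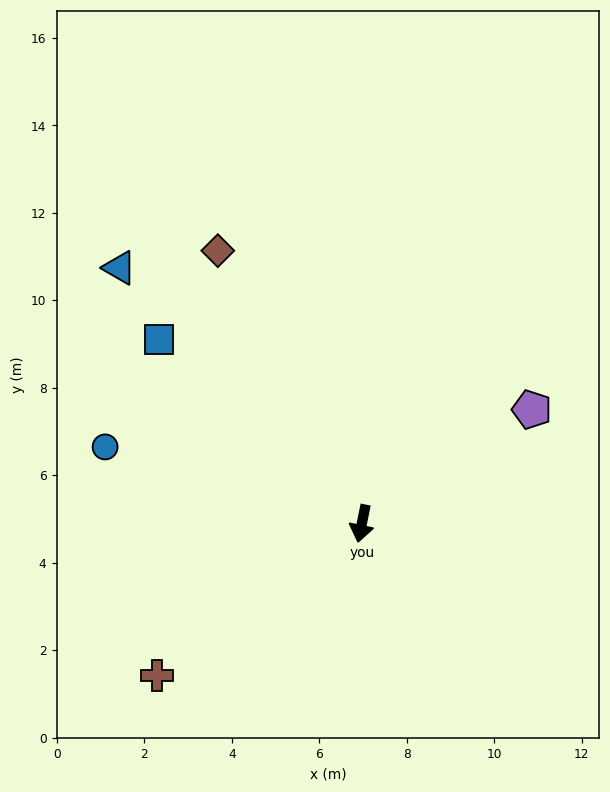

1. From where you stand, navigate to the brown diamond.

turn right 141°, forward 7.1 m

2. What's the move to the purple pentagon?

turn left 135°, forward 4.7 m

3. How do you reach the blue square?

turn right 121°, forward 6.3 m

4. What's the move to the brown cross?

turn right 42°, forward 5.8 m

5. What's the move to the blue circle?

turn right 95°, forward 6.1 m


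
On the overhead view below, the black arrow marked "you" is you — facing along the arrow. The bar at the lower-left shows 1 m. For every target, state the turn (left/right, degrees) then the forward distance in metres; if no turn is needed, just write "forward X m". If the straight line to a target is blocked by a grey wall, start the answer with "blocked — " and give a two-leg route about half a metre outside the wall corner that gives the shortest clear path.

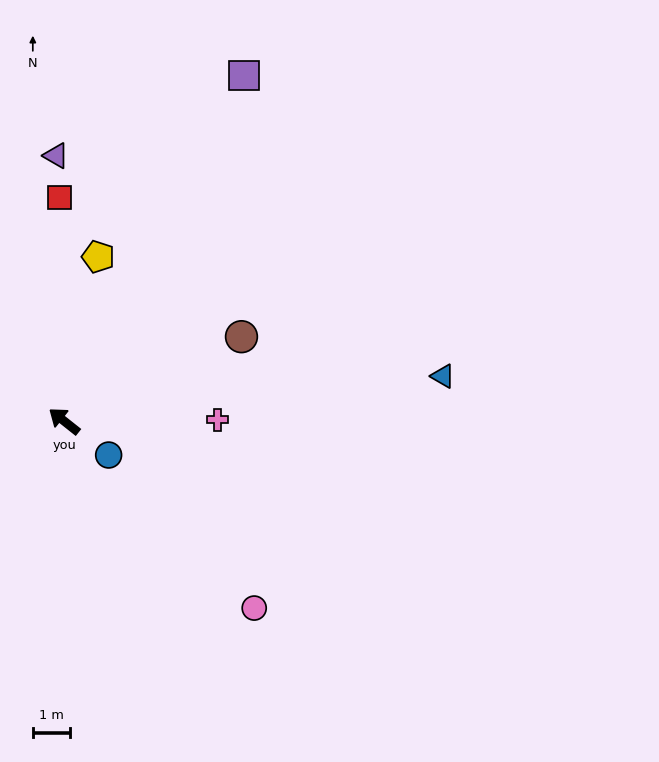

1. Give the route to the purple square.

turn right 79°, forward 10.4 m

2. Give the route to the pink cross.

turn right 141°, forward 4.1 m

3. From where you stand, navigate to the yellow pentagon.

turn right 63°, forward 4.5 m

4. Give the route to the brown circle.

turn right 116°, forward 5.2 m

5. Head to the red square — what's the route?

turn right 50°, forward 5.9 m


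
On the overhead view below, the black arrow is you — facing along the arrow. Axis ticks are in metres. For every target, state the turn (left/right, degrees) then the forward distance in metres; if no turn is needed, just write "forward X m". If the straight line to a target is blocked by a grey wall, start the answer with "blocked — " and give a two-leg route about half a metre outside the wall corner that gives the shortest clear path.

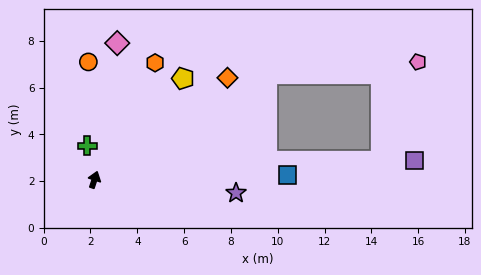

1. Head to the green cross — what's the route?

turn left 31°, forward 1.5 m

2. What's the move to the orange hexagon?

turn right 9°, forward 5.6 m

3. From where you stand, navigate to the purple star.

turn right 77°, forward 6.1 m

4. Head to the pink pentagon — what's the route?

blocked — turn right 40°, forward 8.6 m, then turn right 27°, forward 6.5 m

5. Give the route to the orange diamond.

turn right 34°, forward 7.2 m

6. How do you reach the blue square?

turn right 70°, forward 8.3 m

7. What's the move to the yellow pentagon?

turn right 23°, forward 5.7 m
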